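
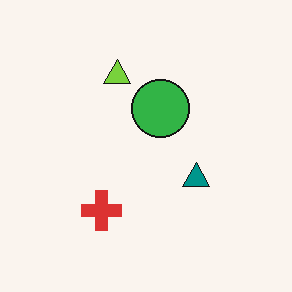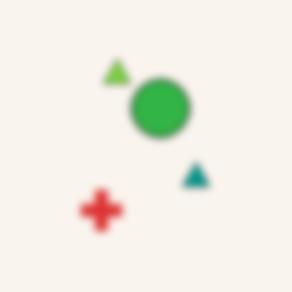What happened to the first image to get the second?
The image was moderately blurred.

Shape edges and outlines are uniformly softened across the whole image.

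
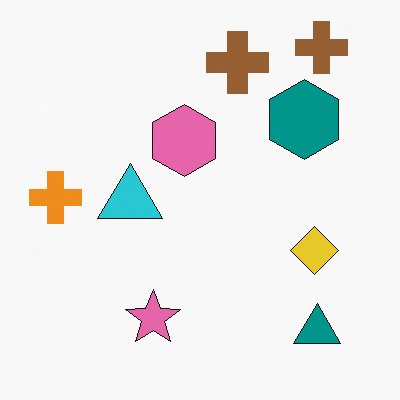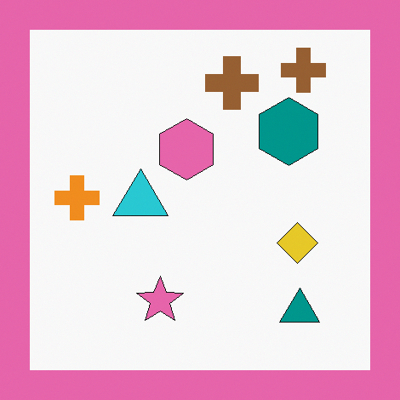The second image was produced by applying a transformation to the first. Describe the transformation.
The transformation is: framed with a pink border.

A solid pink frame runs around the edge of the second image, with the content slightly shrunk inside it.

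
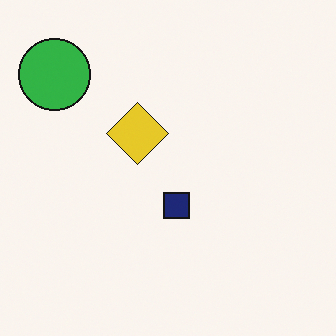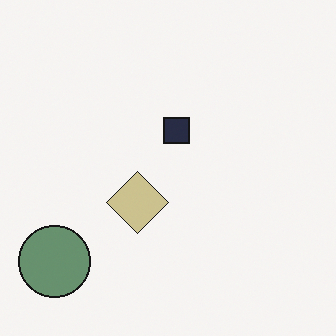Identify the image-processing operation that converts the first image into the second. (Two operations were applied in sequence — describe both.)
Flipped vertically (top ↔ bottom), then made much more muted (saturation change).

The green circle is in the top-left of the first image and the bottom-left of the second — shapes on opposite sides of the horizontal midline have swapped in a mirror flip. All colors are more muted and greyish — a global saturation change.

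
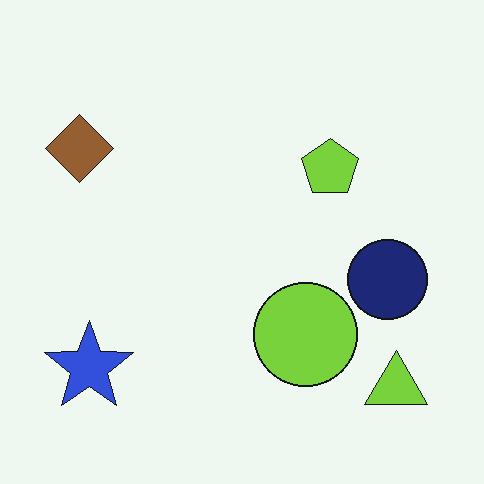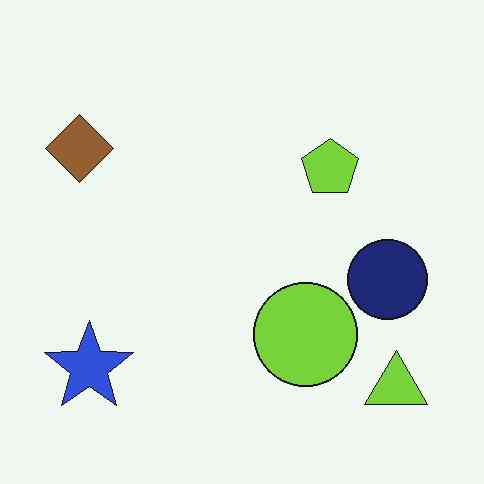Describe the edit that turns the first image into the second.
Given moderate JPEG compression.

Blocky 8×8 compression artifacts appear around shape edges and the flat background shows ringing — characteristic JPEG degradation.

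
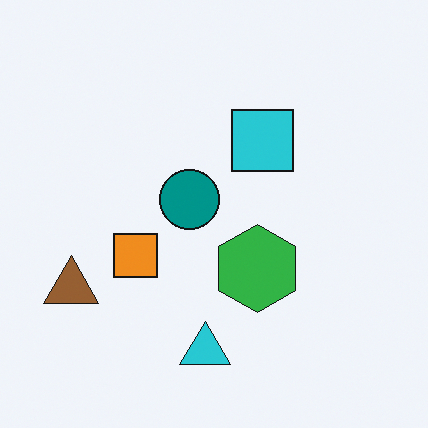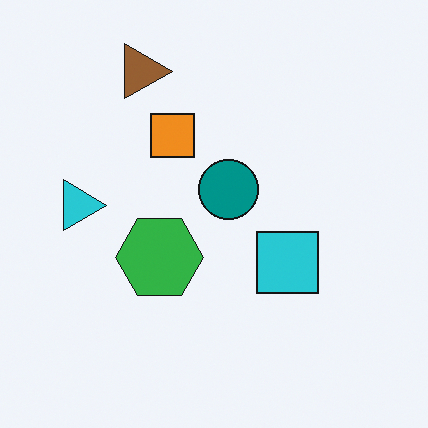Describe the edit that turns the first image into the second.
The image was rotated 90° clockwise.

The brown triangle sits in the bottom-left of the first image and the top-left of the second — consistent with a whole-image 90° clockwise rotation.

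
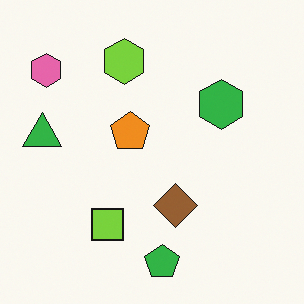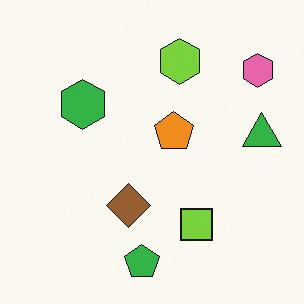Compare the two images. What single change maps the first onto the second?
The second image is the first flipped horizontally (left ↔ right).

The green triangle is in the left of the first image and the right of the second — shapes on opposite sides of the vertical midline have swapped in a mirror flip.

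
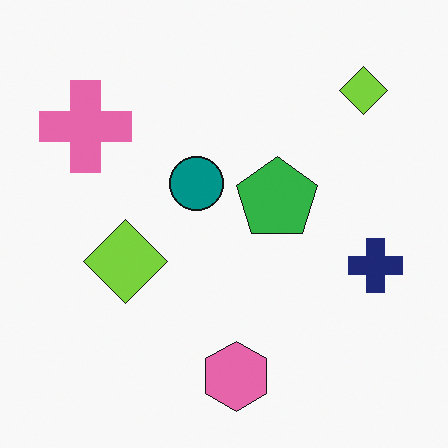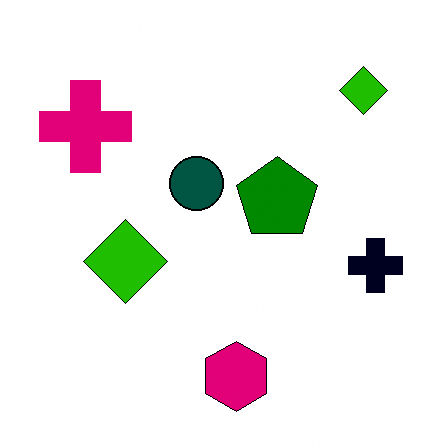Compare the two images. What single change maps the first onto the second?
The transformation is: given much higher contrast.

Tones are pushed away from mid-grey across the whole image — a global contrast change.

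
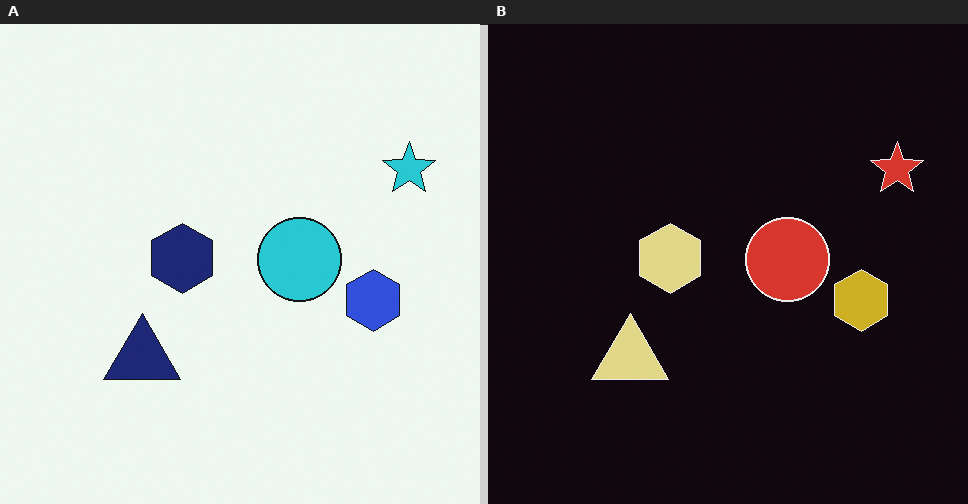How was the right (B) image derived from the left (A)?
This is the original image color-inverted (negative).

The light background has become dark and every shape's color is its complement — a photographic negative.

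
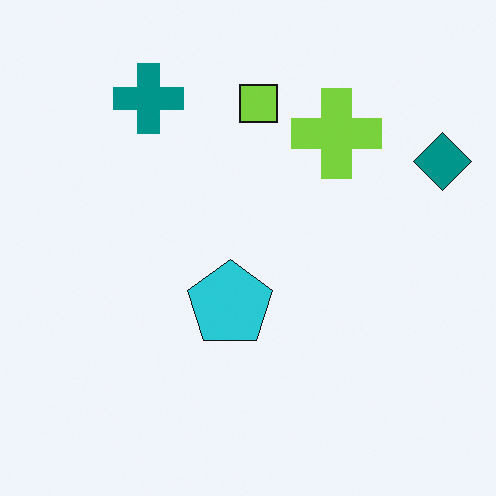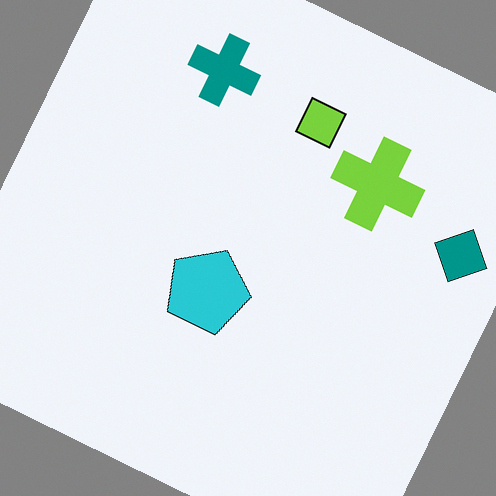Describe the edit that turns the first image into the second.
The second image is the first rotated clockwise by a moderate amount.

Every shape is tilted by the same angle and the image corners show triangular fill wedges — a whole-image rotation by a non-right angle.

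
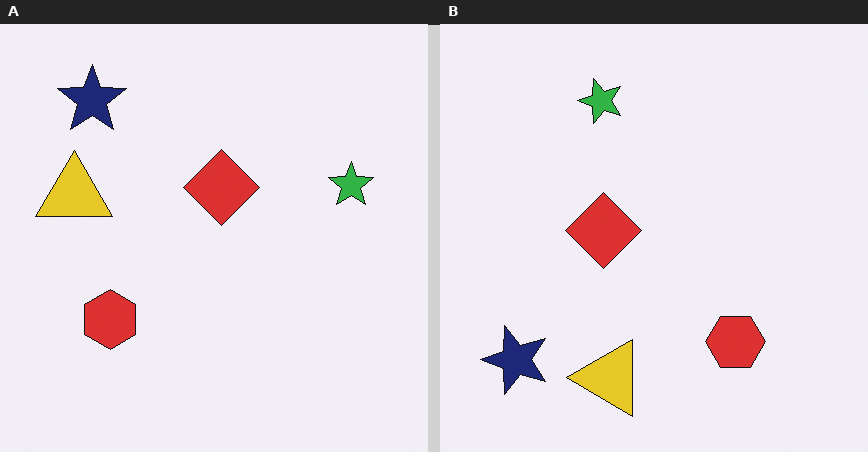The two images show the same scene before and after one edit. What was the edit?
Rotated 90° counter-clockwise.

The navy star sits in the top-left of the left (A) image and the bottom-left of the right (B) — consistent with a whole-image 90° counter-clockwise rotation.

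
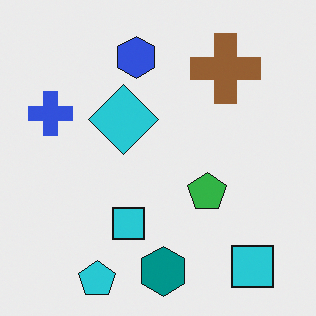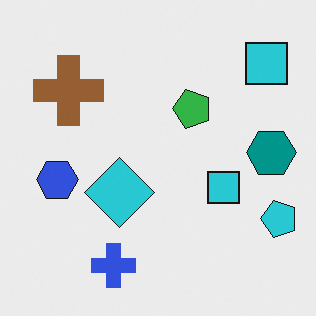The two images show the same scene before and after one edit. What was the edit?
It was rotated 90° counter-clockwise.

The cyan pentagon sits in the bottom-left of the first image and the bottom-right of the second — consistent with a whole-image 90° counter-clockwise rotation.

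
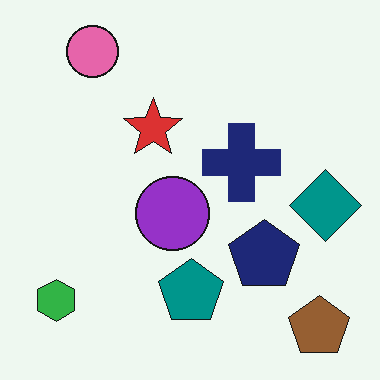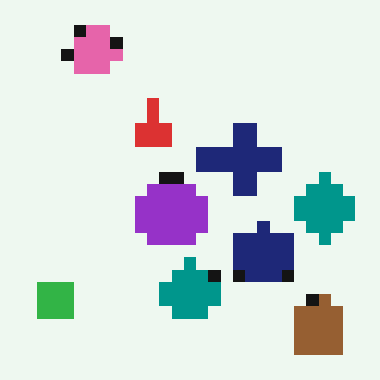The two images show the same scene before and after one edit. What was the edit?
It was coarsely pixelated.

Shapes are reduced to large square blocks; fine edges and outlines are lost — a downscale-then-upscale (mosaic) effect.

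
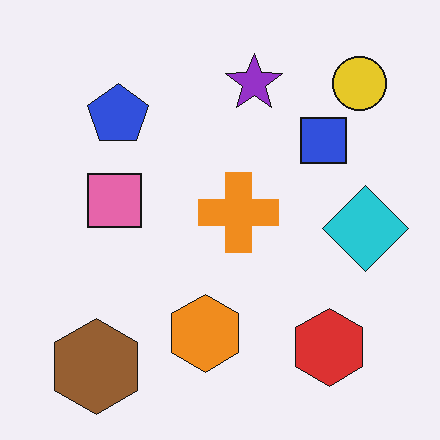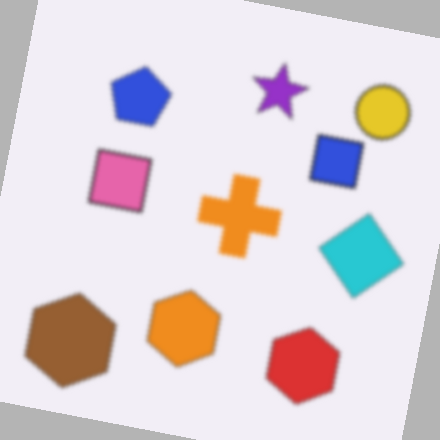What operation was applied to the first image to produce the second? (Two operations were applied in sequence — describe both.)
This is the original image lightly blurred, then rotated clockwise by a few degrees.

Shape edges and outlines are uniformly softened across the whole image. Every shape is tilted by the same angle and the image corners show triangular fill wedges — a whole-image rotation by a non-right angle.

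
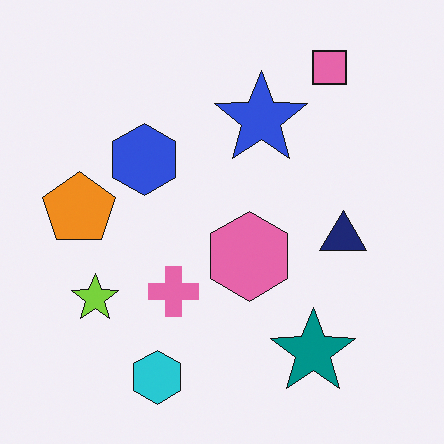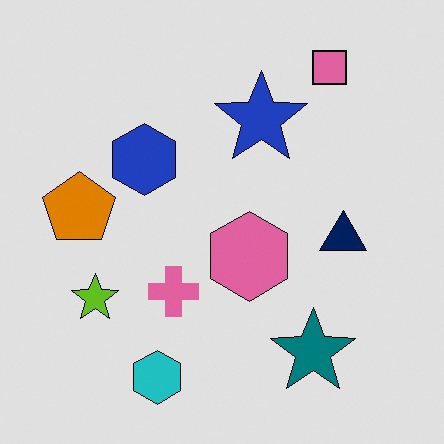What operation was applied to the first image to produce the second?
It was posterized to a reduced palette.

Each flat color has snapped to a coarser quantized level — most visibly, the near-white background has dropped to a flat grey.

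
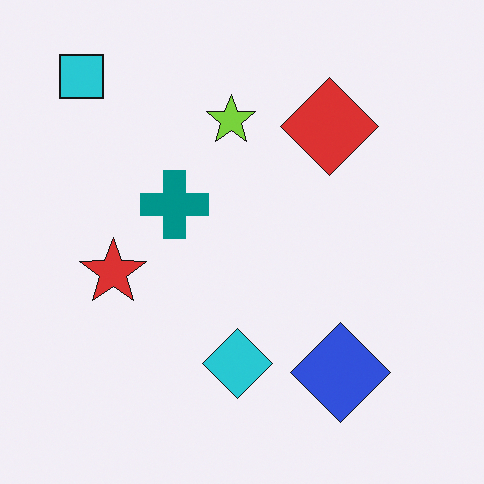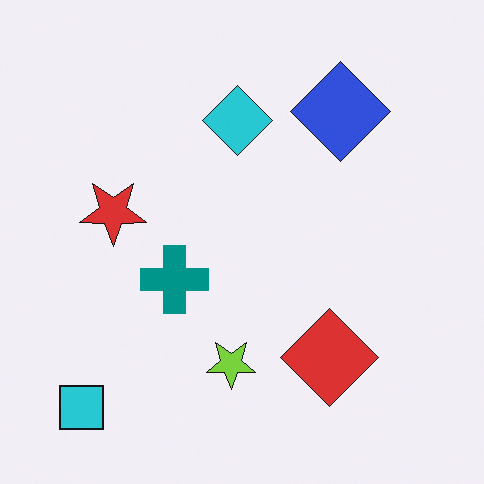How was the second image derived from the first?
It was flipped vertically (top ↔ bottom).

The cyan square is in the top-left of the first image and the bottom-left of the second — shapes on opposite sides of the horizontal midline have swapped in a mirror flip.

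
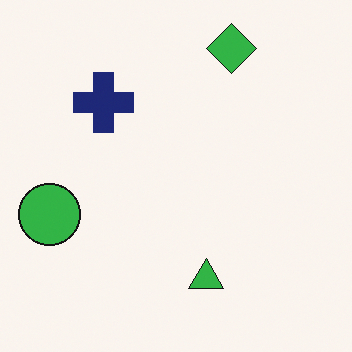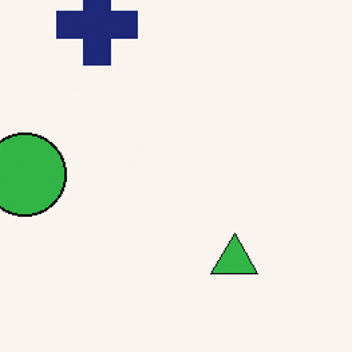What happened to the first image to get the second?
This is the original image cropped slightly and scaled back up.

The visible shapes are larger and the field of view is narrower; shapes near the original edges may be partly or wholly outside the frame — a crop-and-rescale.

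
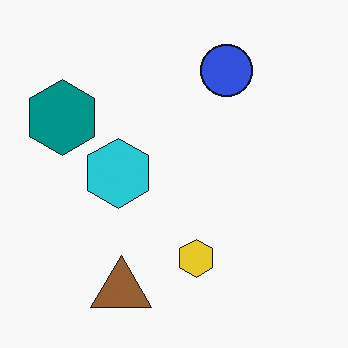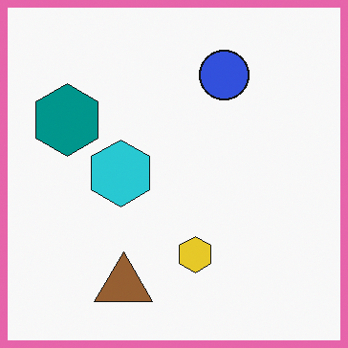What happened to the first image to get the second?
The transformation is: framed with a pink border.

A solid pink frame runs around the edge of the second image, with the content slightly shrunk inside it.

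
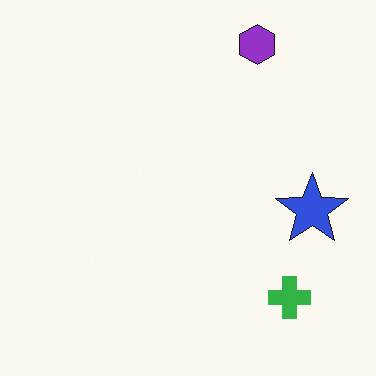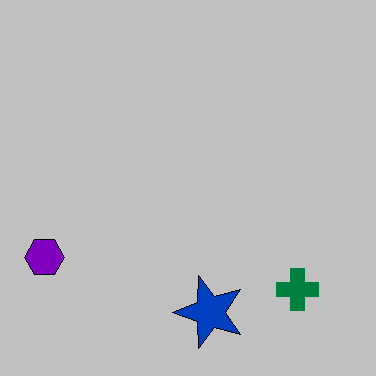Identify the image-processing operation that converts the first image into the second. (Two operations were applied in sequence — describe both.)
The transformation is: transposed (reflected across the top-left ↔ bottom-right diagonal), then heavily posterized to just a handful of flat colors.

Shapes have swapped their row and column positions — what was in the top-right is now in the bottom-left — a diagonal reflection. Each flat color has snapped to a coarser quantized level — most visibly, the near-white background has dropped to a flat grey.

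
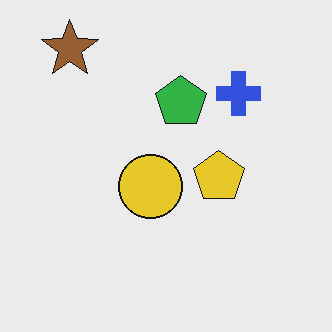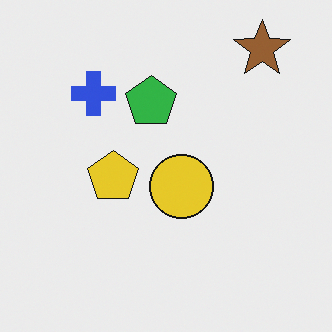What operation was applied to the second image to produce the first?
The image was flipped horizontally (left ↔ right).

The brown star is in the top-right of the second image and the top-left of the first — shapes on opposite sides of the vertical midline have swapped in a mirror flip.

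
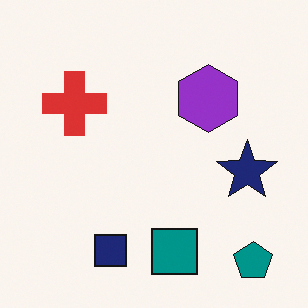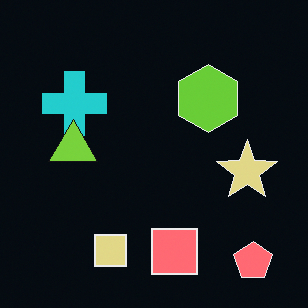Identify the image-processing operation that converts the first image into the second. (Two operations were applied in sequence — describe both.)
It was color-inverted (negative), then overlaid with an additional lime triangle.

The light background has become dark and every shape's color is its complement — a photographic negative. A lime triangle appears in the second image that is absent from the first.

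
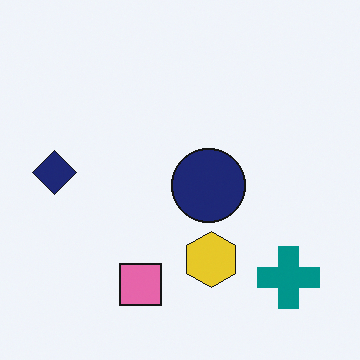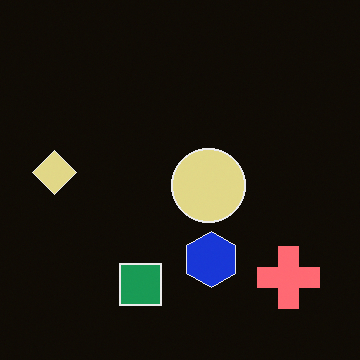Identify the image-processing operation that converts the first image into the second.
This is the original image color-inverted (negative).

The light background has become dark and every shape's color is its complement — a photographic negative.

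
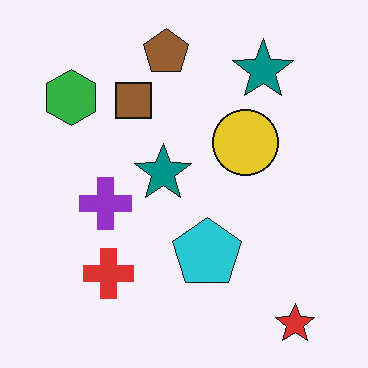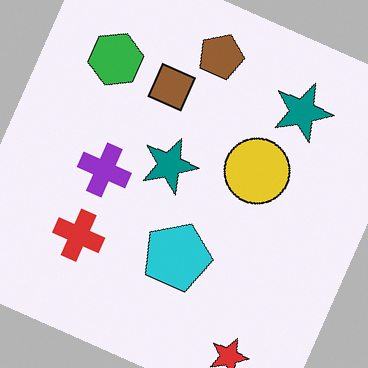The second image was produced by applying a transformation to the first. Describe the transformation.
Rotated clockwise by a moderate amount.

Every shape is tilted by the same angle and the image corners show triangular fill wedges — a whole-image rotation by a non-right angle.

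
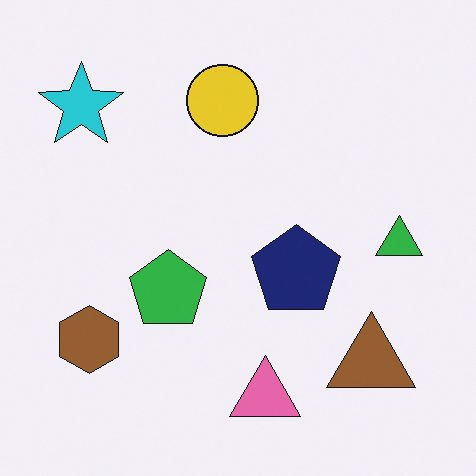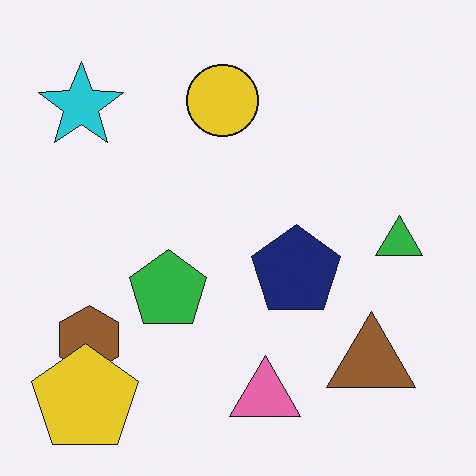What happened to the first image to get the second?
It was overlaid with an additional yellow pentagon.

A yellow pentagon appears in the second image that is absent from the first.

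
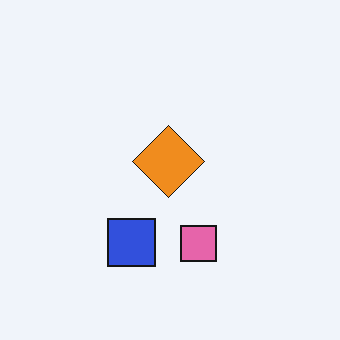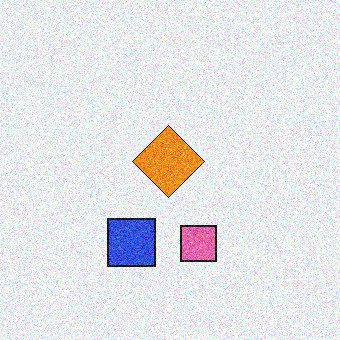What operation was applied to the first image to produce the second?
The second image is the first degraded with moderate additive noise.

Random speckle covers the whole image, including the flat background.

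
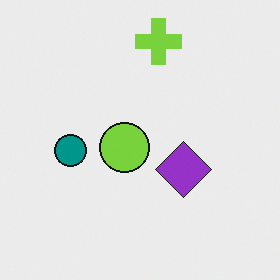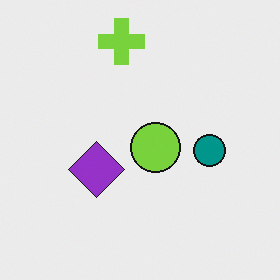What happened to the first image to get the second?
The second image is the first flipped horizontally (left ↔ right).

The teal circle is in the left of the first image and the right of the second — shapes on opposite sides of the vertical midline have swapped in a mirror flip.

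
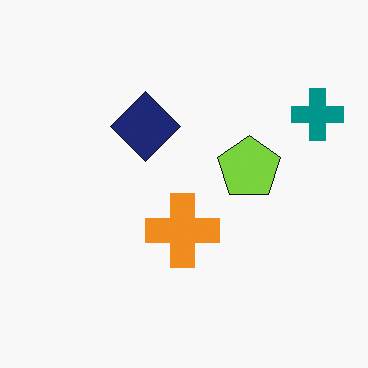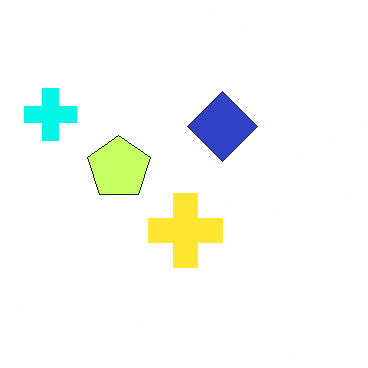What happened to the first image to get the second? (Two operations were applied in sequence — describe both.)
The image was substantially brightened, then flipped horizontally (left ↔ right).

Every pixel — background and shapes alike — is uniformly brightened. The teal cross is in the top-right of the first image and the top-left of the second — shapes on opposite sides of the vertical midline have swapped in a mirror flip.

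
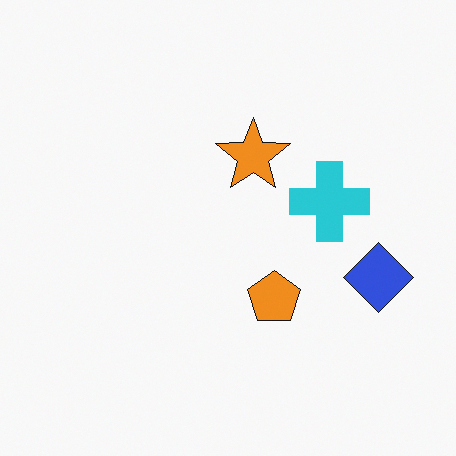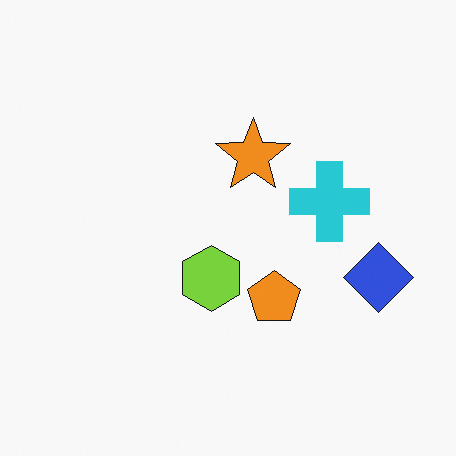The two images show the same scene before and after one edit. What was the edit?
Overlaid with an additional lime hexagon.

A lime hexagon appears in the second image that is absent from the first.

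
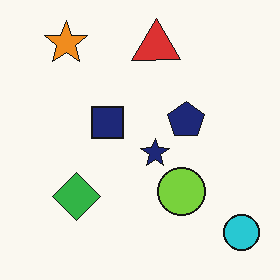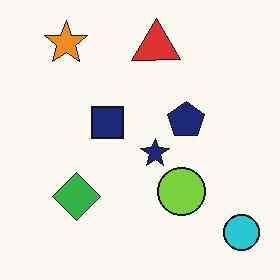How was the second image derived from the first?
The image was JPEG-compressed with visible artifacts.

Blocky 8×8 compression artifacts appear around shape edges and the flat background shows ringing — characteristic JPEG degradation.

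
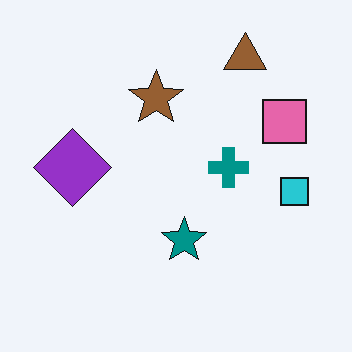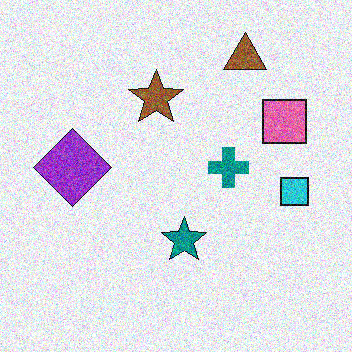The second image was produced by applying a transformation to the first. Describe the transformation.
The second image is the first degraded with a thick layer of grain.

Random speckle covers the whole image, including the flat background.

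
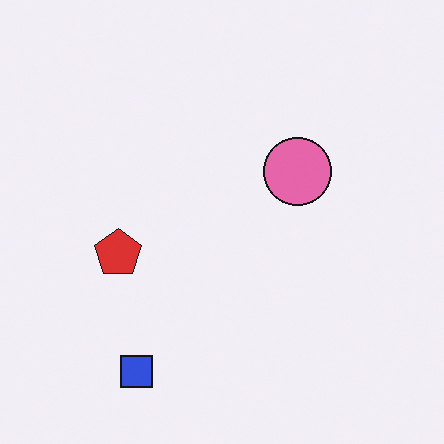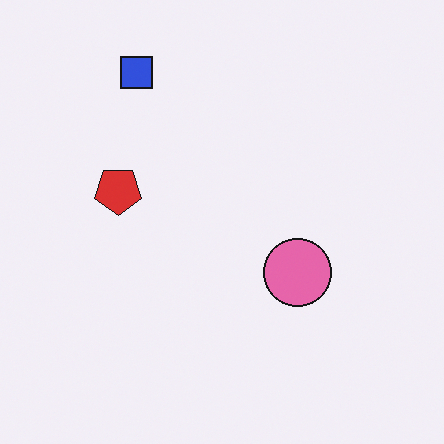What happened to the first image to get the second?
It was flipped vertically (top ↔ bottom).

The blue square is in the bottom-left of the first image and the top-left of the second — shapes on opposite sides of the horizontal midline have swapped in a mirror flip.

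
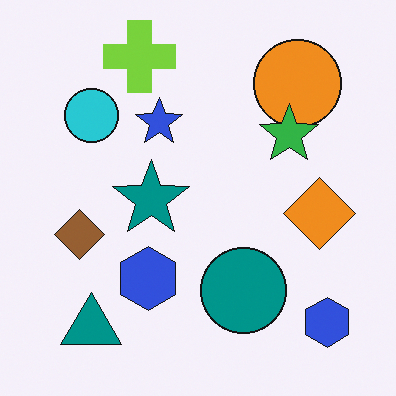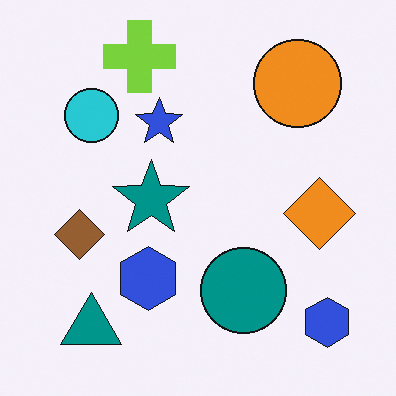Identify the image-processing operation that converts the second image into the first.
The transformation is: overlaid with an additional green star.

A green star appears in the first image that is absent from the second.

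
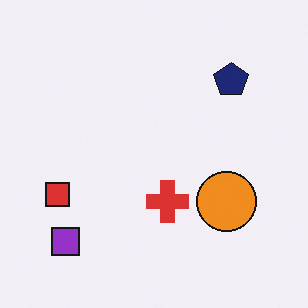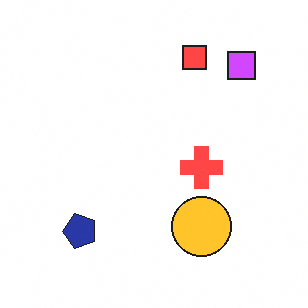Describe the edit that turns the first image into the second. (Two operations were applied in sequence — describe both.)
The transformation is: transposed (reflected across the top-left ↔ bottom-right diagonal), then brightened a lot.

Shapes have swapped their row and column positions — what was in the top-right is now in the bottom-left — a diagonal reflection. Every pixel — background and shapes alike — is uniformly brightened.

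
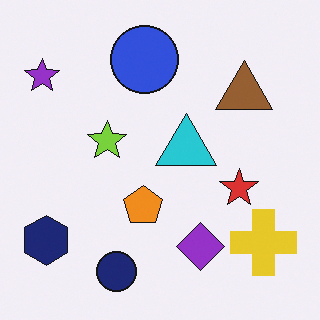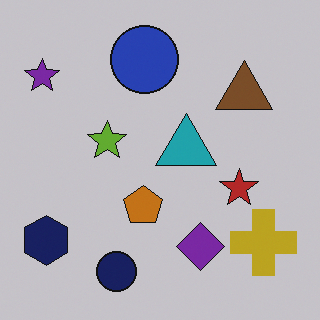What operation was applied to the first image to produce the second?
The image was slightly darkened.

Every pixel — background and shapes alike — is uniformly darkened.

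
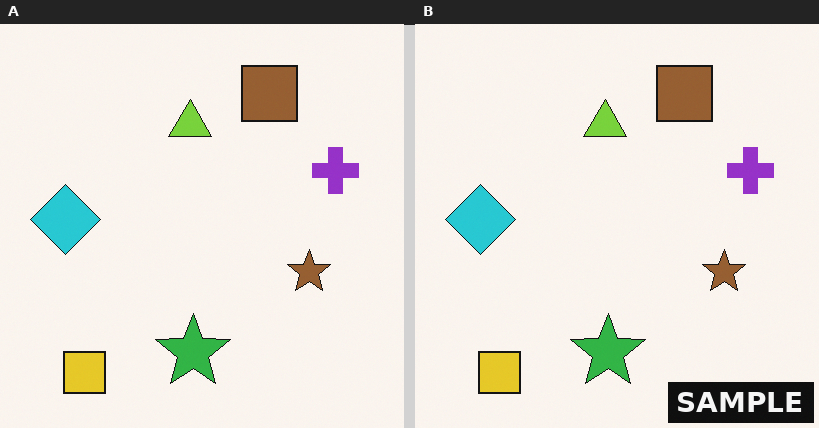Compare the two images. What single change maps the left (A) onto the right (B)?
It was watermarked with the text "SAMPLE" in the lower-right corner.

A dark label reading "SAMPLE" appears in the lower-right corner.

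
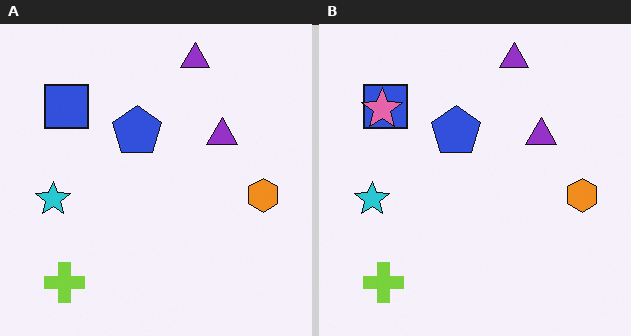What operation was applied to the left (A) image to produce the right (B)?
The image was overlaid with an additional pink star.

A pink star appears in the right (B) image that is absent from the left (A).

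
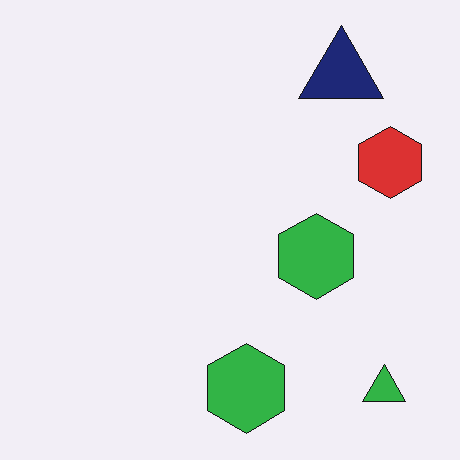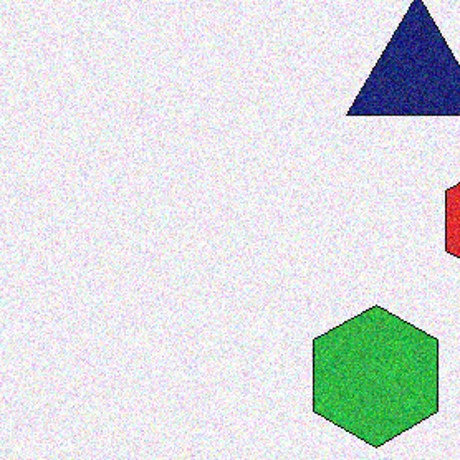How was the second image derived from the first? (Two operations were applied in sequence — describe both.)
This is the original image degraded with moderate additive noise, then cropped tightly and scaled back up.

Random speckle covers the whole image, including the flat background. The visible shapes are larger and the field of view is narrower; shapes near the original edges may be partly or wholly outside the frame — a crop-and-rescale.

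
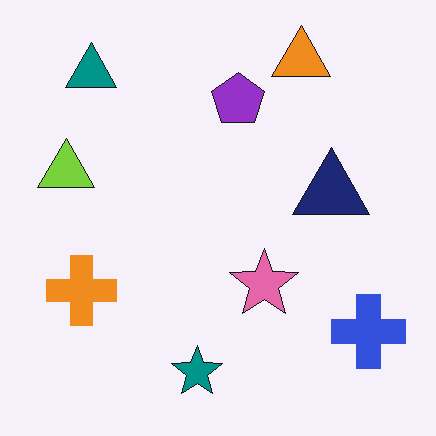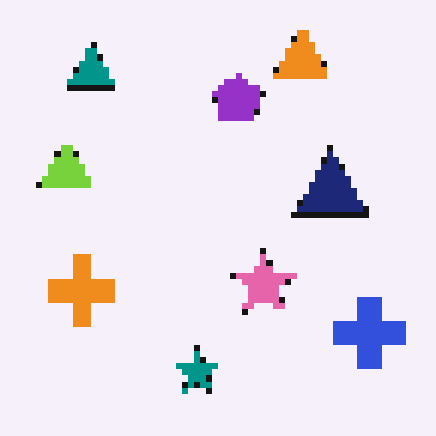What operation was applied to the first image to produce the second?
Pixelated into visible square blocks.

Shapes are reduced to large square blocks; fine edges and outlines are lost — a downscale-then-upscale (mosaic) effect.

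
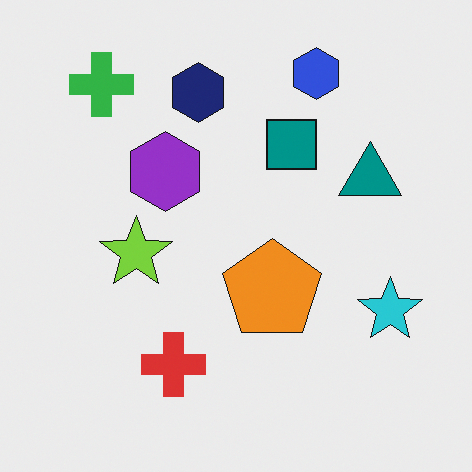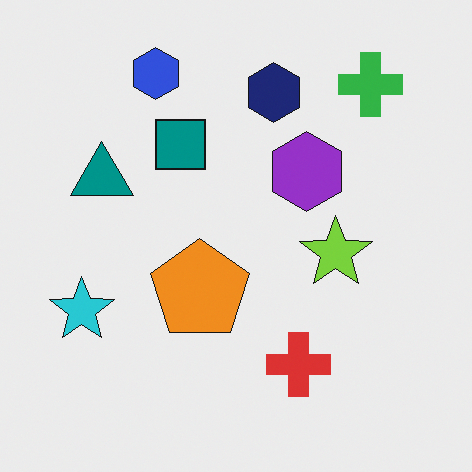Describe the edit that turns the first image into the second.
The second image is the first flipped horizontally (left ↔ right).

The cyan star is in the right of the first image and the left of the second — shapes on opposite sides of the vertical midline have swapped in a mirror flip.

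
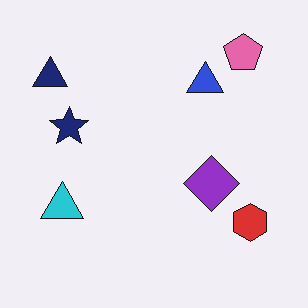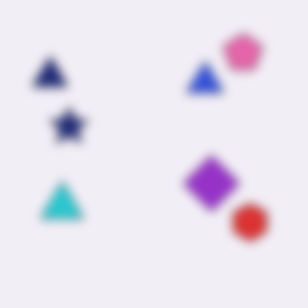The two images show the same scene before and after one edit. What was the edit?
The transformation is: strongly gaussian-blurred.

Shape edges and outlines are uniformly softened across the whole image.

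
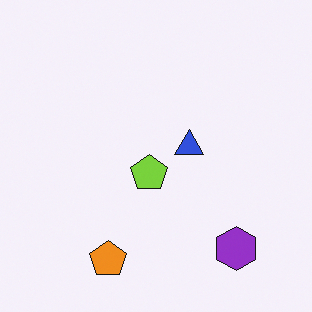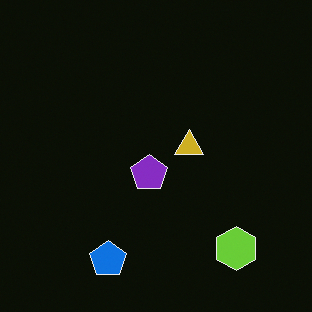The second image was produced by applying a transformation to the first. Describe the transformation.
Color-inverted (negative).

The light background has become dark and every shape's color is its complement — a photographic negative.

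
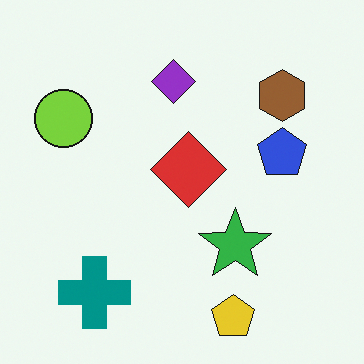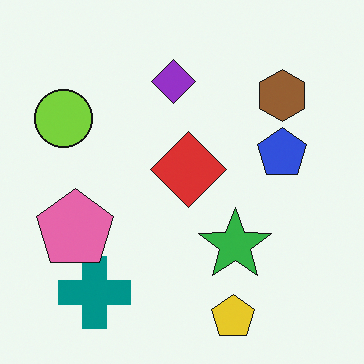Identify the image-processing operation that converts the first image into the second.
It was overlaid with an additional pink pentagon.

A pink pentagon appears in the second image that is absent from the first.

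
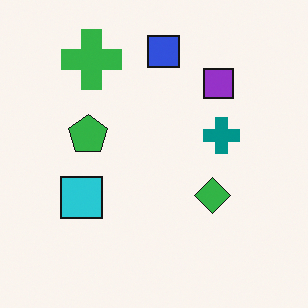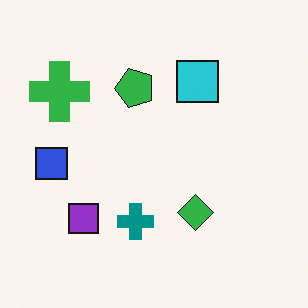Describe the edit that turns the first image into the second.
This is the original image transposed (reflected across the top-left ↔ bottom-right diagonal).

Shapes have swapped their row and column positions — what was in the top-right is now in the bottom-left — a diagonal reflection.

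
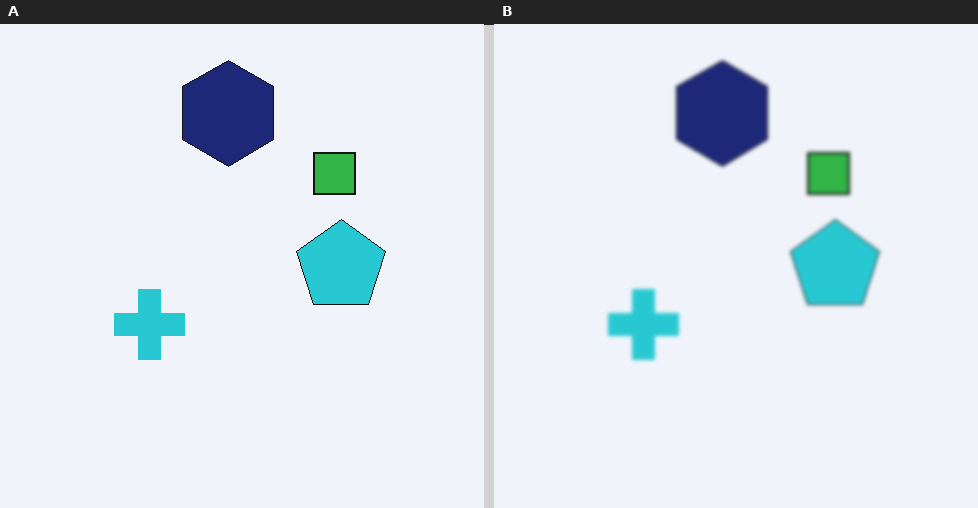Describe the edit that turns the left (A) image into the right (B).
It was given a subtle gaussian blur.

Shape edges and outlines are uniformly softened across the whole image.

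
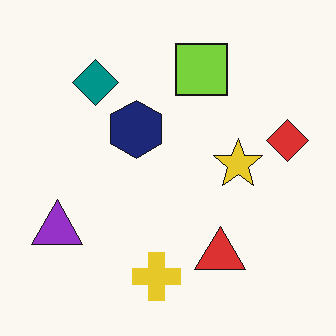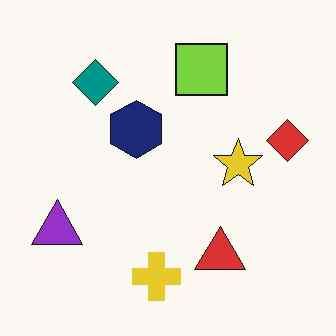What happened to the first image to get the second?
Given moderate JPEG compression.

Blocky 8×8 compression artifacts appear around shape edges and the flat background shows ringing — characteristic JPEG degradation.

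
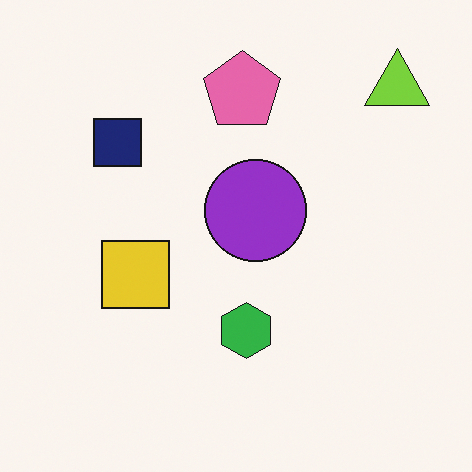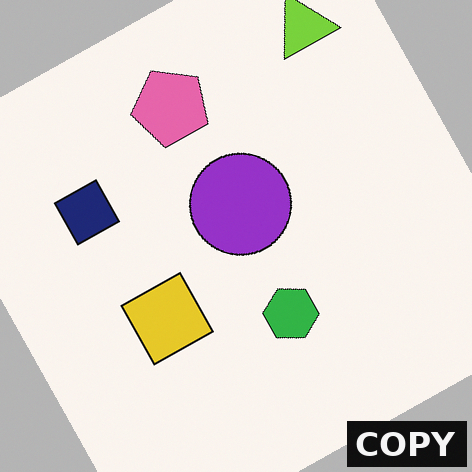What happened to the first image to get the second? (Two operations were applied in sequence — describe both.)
It was rotated counter-clockwise by a clearly visible amount, then watermarked with the text "COPY" in the lower-right corner.

Every shape is tilted by the same angle and the image corners show triangular fill wedges — a whole-image rotation by a non-right angle. A dark label reading "COPY" appears in the lower-right corner.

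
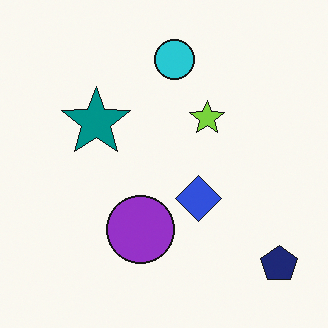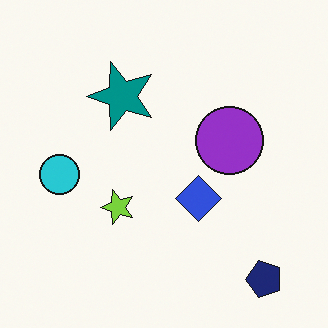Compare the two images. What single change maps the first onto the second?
The transformation is: transposed (reflected across the top-left ↔ bottom-right diagonal).

Shapes have swapped their row and column positions — what was in the top-right is now in the bottom-left — a diagonal reflection.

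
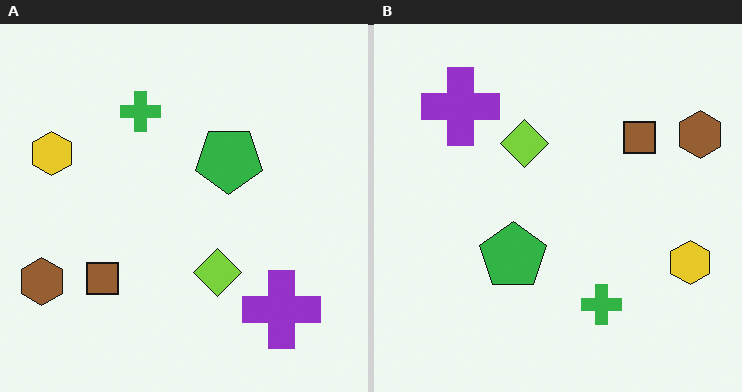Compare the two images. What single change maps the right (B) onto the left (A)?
It was rotated 180°.

The brown hexagon sits in the top-right of the right (B) image and the bottom-left of the left (A) — consistent with a whole-image 180° rotation.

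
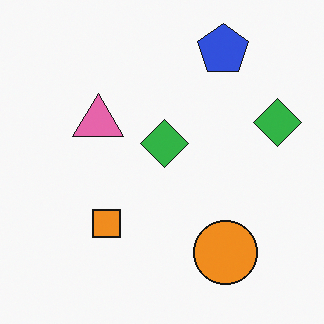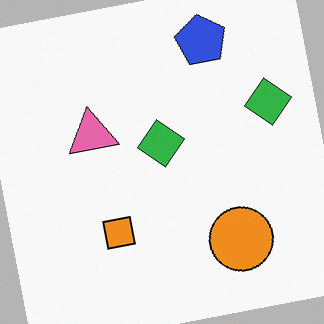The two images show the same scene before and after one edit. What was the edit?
The image was rotated counter-clockwise by a few degrees.

Every shape is tilted by the same angle and the image corners show triangular fill wedges — a whole-image rotation by a non-right angle.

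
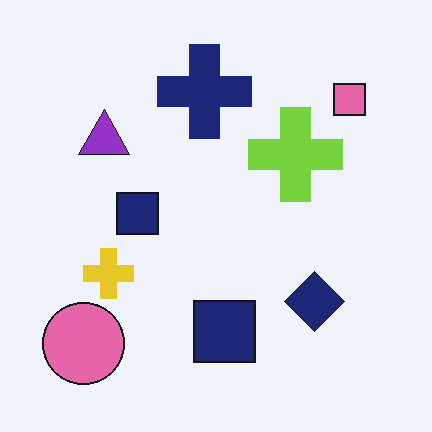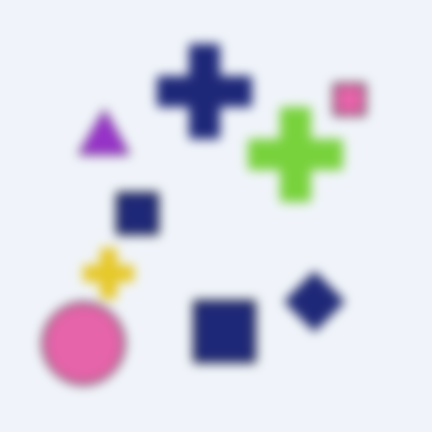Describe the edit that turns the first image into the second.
It was strongly gaussian-blurred.

Shape edges and outlines are uniformly softened across the whole image.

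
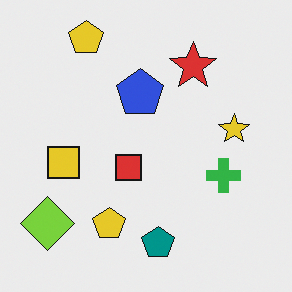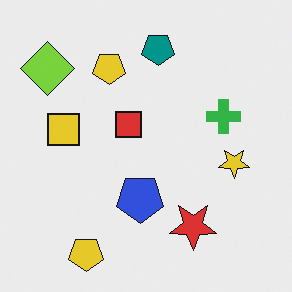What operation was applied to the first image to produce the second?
It was flipped vertically (top ↔ bottom).

The teal pentagon is in the bottom of the first image and the top of the second — shapes on opposite sides of the horizontal midline have swapped in a mirror flip.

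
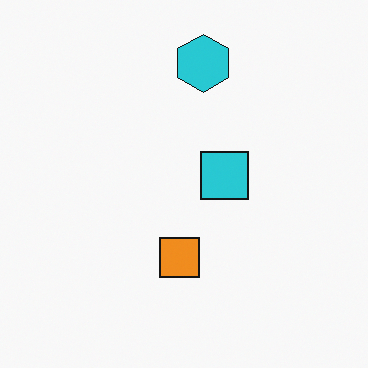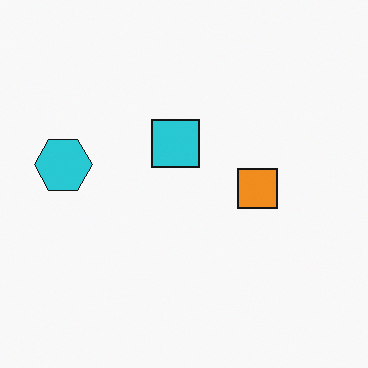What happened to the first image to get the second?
The second image is the first rotated 90° counter-clockwise.

The cyan hexagon sits in the top of the first image and the left of the second — consistent with a whole-image 90° counter-clockwise rotation.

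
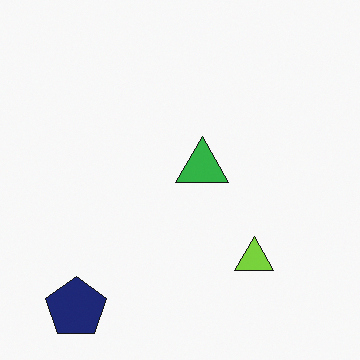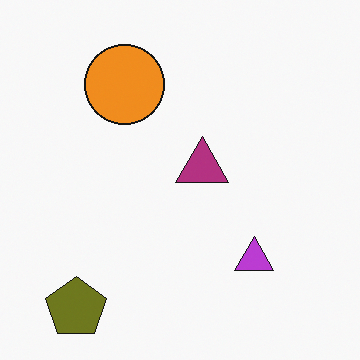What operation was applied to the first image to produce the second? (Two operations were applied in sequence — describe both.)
The second image is the first hue-shifted by a large amount, then overlaid with an additional orange circle.

Every shape's color has rotated by the same amount around the hue wheel — a uniform hue shift. An orange circle appears in the second image that is absent from the first.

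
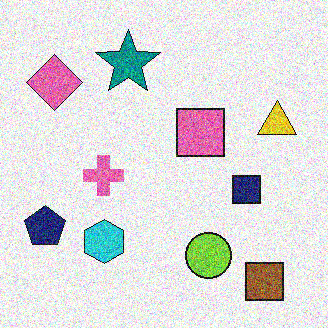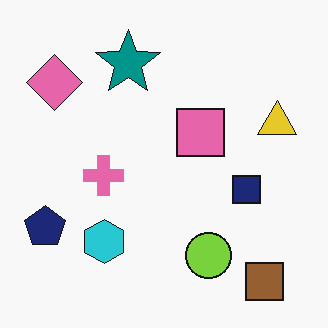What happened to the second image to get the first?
The transformation is: degraded with heavy additive noise.

Random speckle covers the whole image, including the flat background.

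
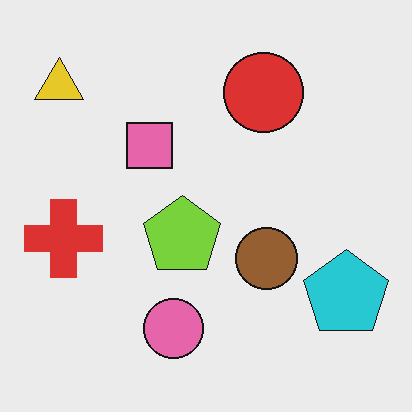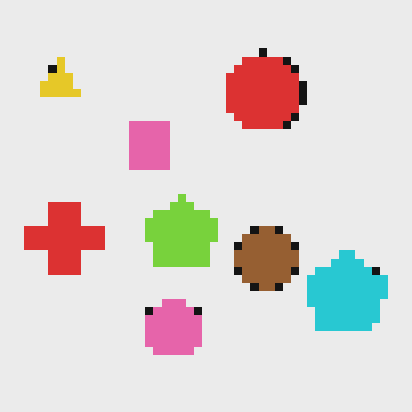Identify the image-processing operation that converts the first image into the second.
The second image is the first pixelated into visible square blocks.

Shapes are reduced to large square blocks; fine edges and outlines are lost — a downscale-then-upscale (mosaic) effect.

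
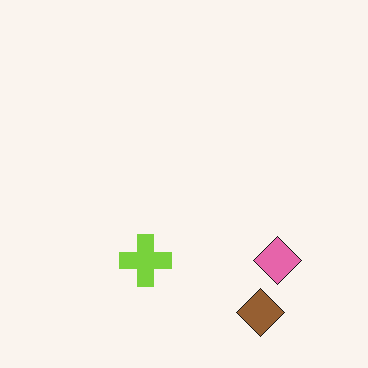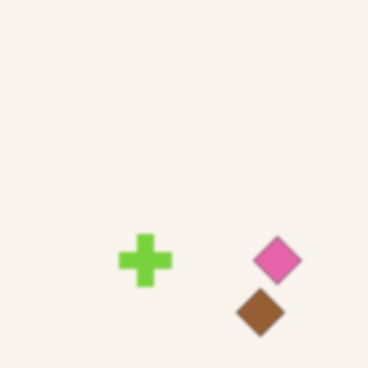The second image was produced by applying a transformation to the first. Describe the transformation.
The transformation is: given a subtle gaussian blur.

Shape edges and outlines are uniformly softened across the whole image.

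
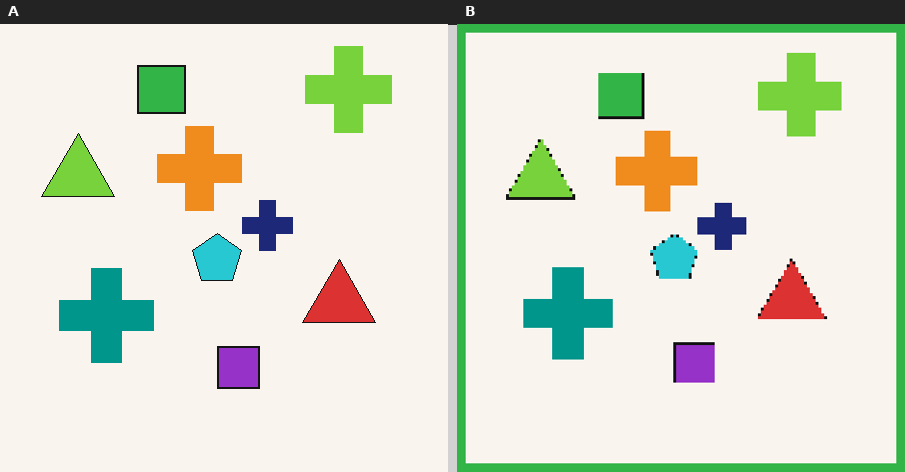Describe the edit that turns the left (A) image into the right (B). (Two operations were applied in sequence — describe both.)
Mildly pixelated, then framed with a green border.

Shapes are reduced to large square blocks; fine edges and outlines are lost — a downscale-then-upscale (mosaic) effect. A solid green frame runs around the edge of the right (B) image, with the content slightly shrunk inside it.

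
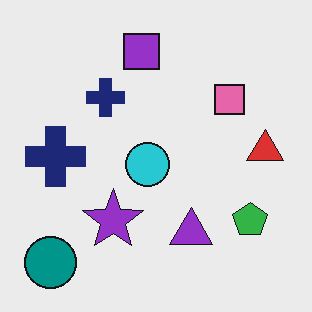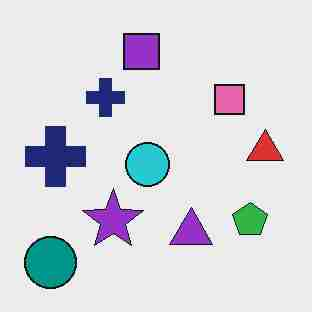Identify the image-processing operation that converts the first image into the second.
Degraded with heavy JPEG compression.

Blocky 8×8 compression artifacts appear around shape edges and the flat background shows ringing — characteristic JPEG degradation.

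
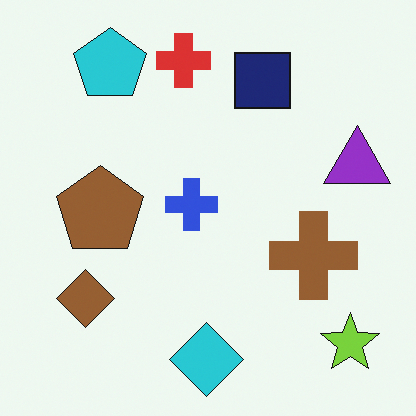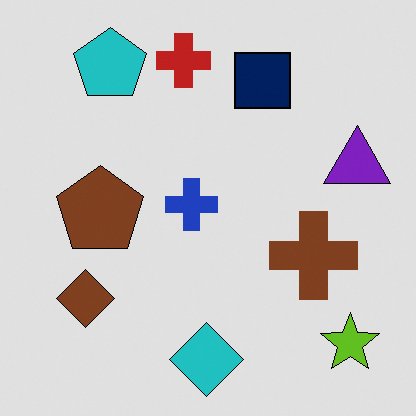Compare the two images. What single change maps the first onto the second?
It was moderately posterized.

Each flat color has snapped to a coarser quantized level — most visibly, the near-white background has dropped to a flat grey.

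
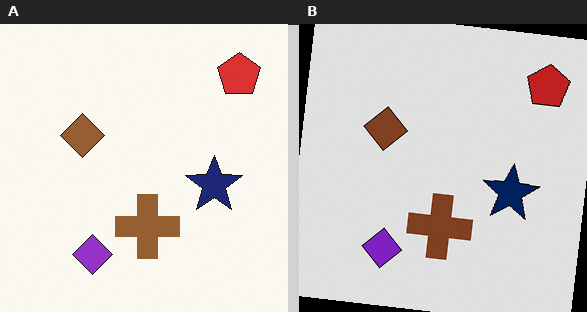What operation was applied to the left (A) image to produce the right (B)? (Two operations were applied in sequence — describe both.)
The transformation is: moderately posterized, then rotated clockwise by a slight angle.

Each flat color has snapped to a coarser quantized level — most visibly, the near-white background has dropped to a flat grey. Every shape is tilted by the same angle and the image corners show triangular fill wedges — a whole-image rotation by a non-right angle.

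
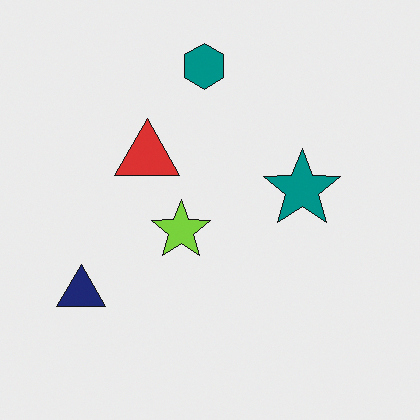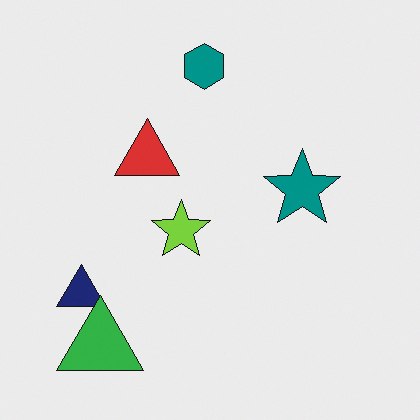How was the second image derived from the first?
The image was overlaid with an additional green triangle.

A green triangle appears in the second image that is absent from the first.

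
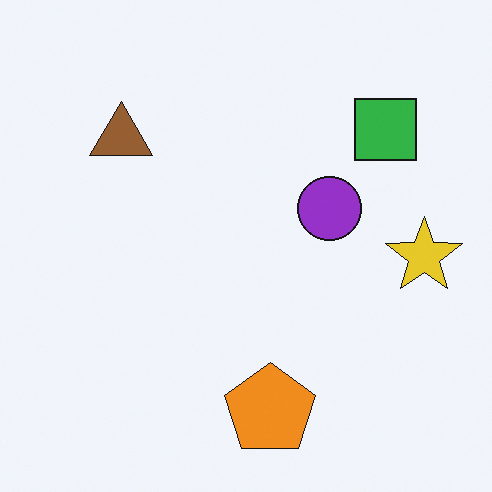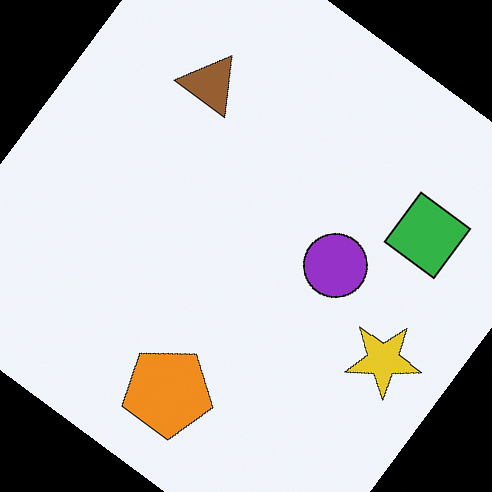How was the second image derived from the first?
This is the original image rotated clockwise by a large amount — several tens of degrees.

Every shape is tilted by the same angle and the image corners show triangular fill wedges — a whole-image rotation by a non-right angle.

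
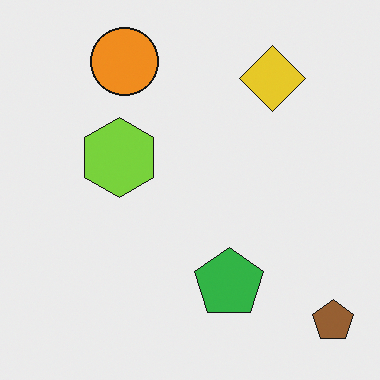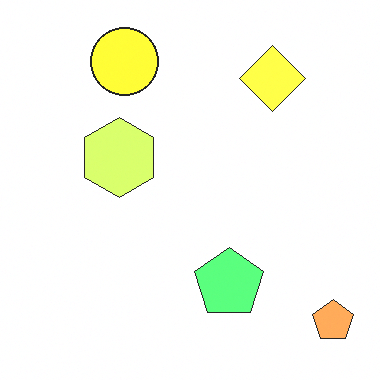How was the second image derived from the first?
The transformation is: noticeably brightened.

Every pixel — background and shapes alike — is uniformly brightened.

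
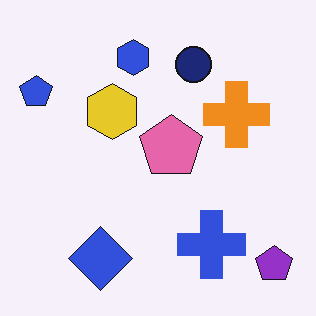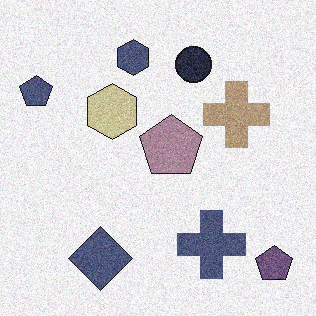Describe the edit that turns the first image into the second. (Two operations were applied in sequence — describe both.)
The image was degraded with visible gaussian noise, then made much more muted (saturation change).

Random speckle covers the whole image, including the flat background. All colors are more muted and greyish — a global saturation change.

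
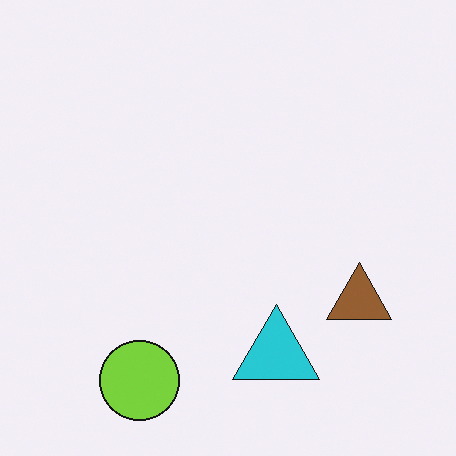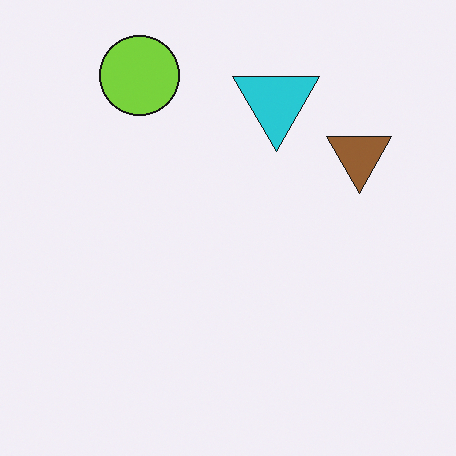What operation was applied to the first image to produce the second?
The transformation is: flipped vertically (top ↔ bottom).

The lime circle is in the bottom-left of the first image and the top-left of the second — shapes on opposite sides of the horizontal midline have swapped in a mirror flip.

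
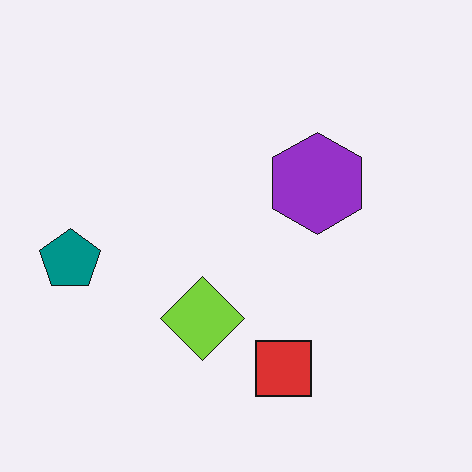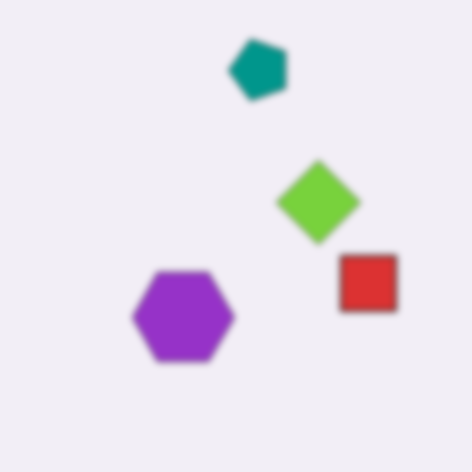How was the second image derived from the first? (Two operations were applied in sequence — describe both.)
This is the original image noticeably gaussian-blurred, then transposed (reflected across the top-left ↔ bottom-right diagonal).

Shape edges and outlines are uniformly softened across the whole image. Shapes have swapped their row and column positions — what was in the top-right is now in the bottom-left — a diagonal reflection.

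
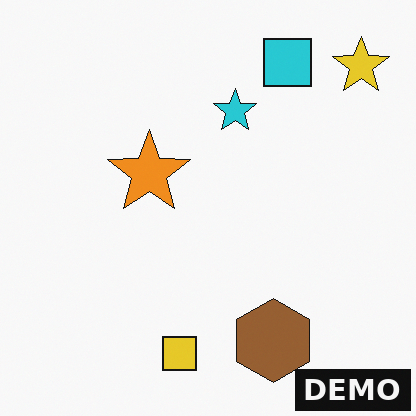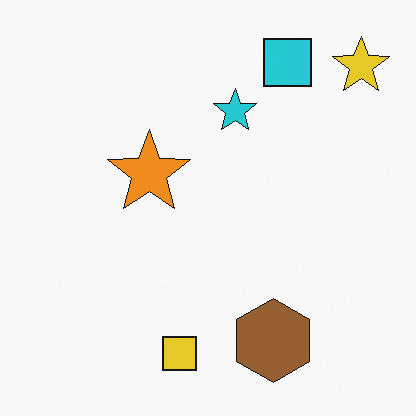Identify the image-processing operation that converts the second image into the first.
This is the original image watermarked with the text "DEMO" in the lower-right corner.

A dark label reading "DEMO" appears in the lower-right corner.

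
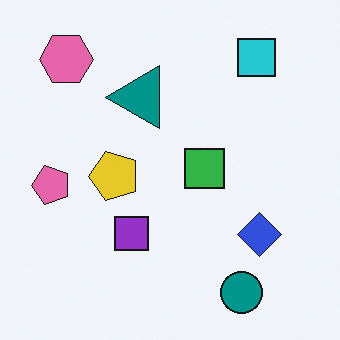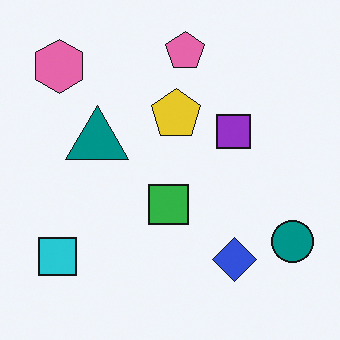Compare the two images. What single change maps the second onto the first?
The transformation is: transposed (reflected across the top-left ↔ bottom-right diagonal).

Shapes have swapped their row and column positions — what was in the top-right is now in the bottom-left — a diagonal reflection.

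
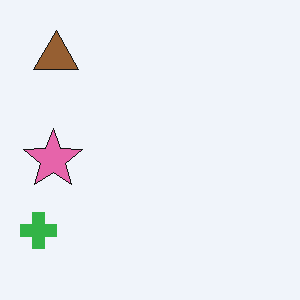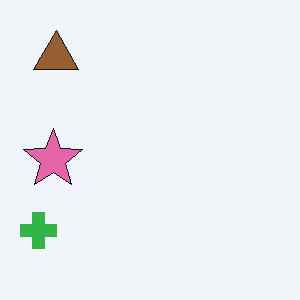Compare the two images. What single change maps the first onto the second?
The second image is the first given moderate JPEG compression.

Blocky 8×8 compression artifacts appear around shape edges and the flat background shows ringing — characteristic JPEG degradation.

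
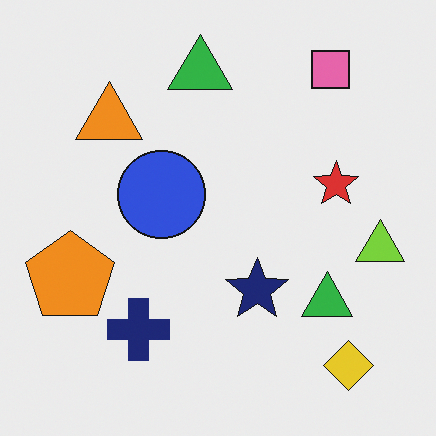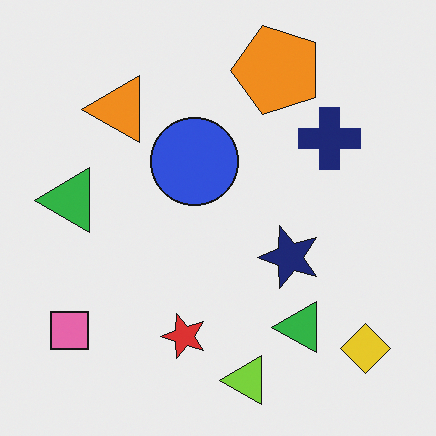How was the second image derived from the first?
The image was transposed (reflected across the top-left ↔ bottom-right diagonal).

Shapes have swapped their row and column positions — what was in the top-right is now in the bottom-left — a diagonal reflection.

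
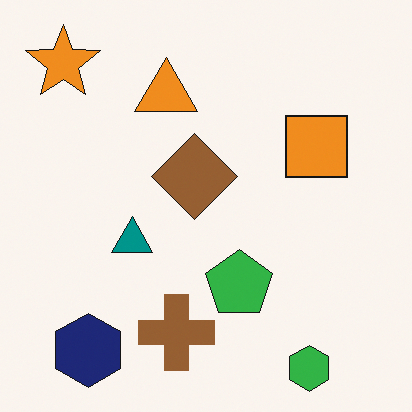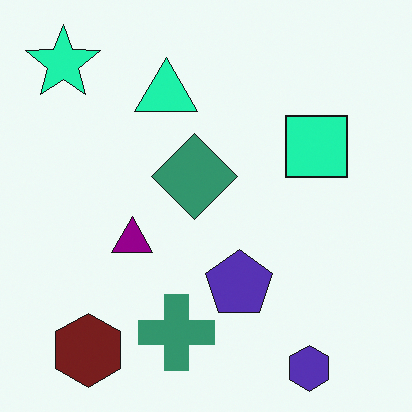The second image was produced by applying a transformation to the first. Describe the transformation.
The image was hue-shifted through roughly a third of the color wheel.

Every shape's color has rotated by the same amount around the hue wheel — a uniform hue shift.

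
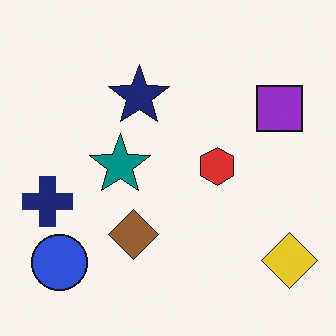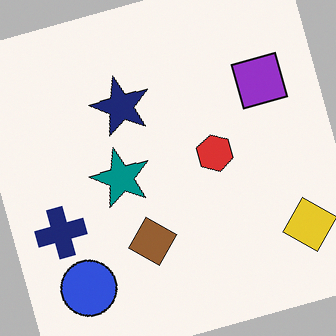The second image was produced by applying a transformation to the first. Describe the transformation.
Rotated counter-clockwise by a clearly visible amount.

Every shape is tilted by the same angle and the image corners show triangular fill wedges — a whole-image rotation by a non-right angle.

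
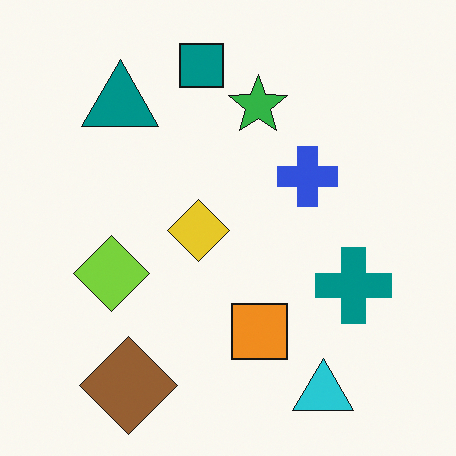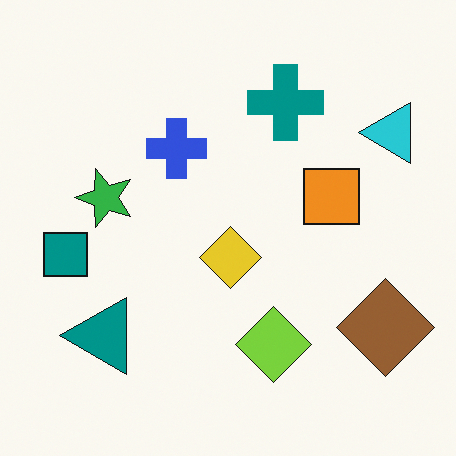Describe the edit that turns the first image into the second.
This is the original image rotated 90° counter-clockwise.

The cyan triangle sits in the bottom-right of the first image and the top-right of the second — consistent with a whole-image 90° counter-clockwise rotation.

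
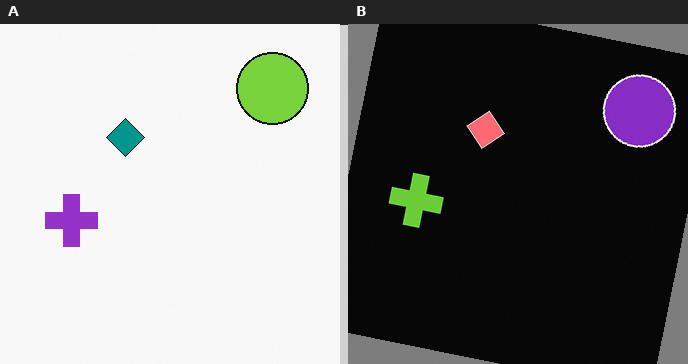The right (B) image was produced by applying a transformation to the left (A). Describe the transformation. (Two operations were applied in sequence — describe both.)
It was rotated clockwise by a small amount, then color-inverted (negative).

Every shape is tilted by the same angle and the image corners show triangular fill wedges — a whole-image rotation by a non-right angle. The light background has become dark and every shape's color is its complement — a photographic negative.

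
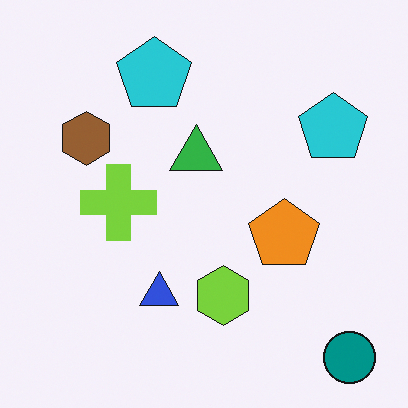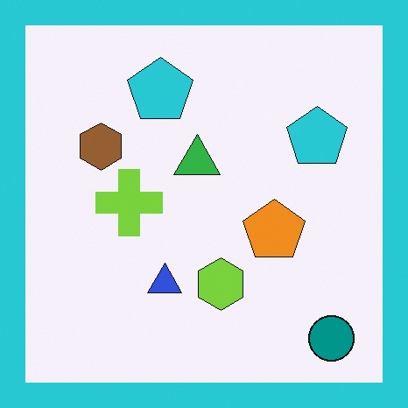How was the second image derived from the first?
The transformation is: framed with a cyan border.

A solid cyan frame runs around the edge of the second image, with the content slightly shrunk inside it.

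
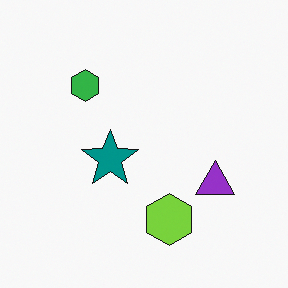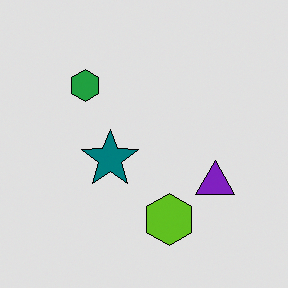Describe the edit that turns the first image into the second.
The image was posterized to a reduced palette.

Each flat color has snapped to a coarser quantized level — most visibly, the near-white background has dropped to a flat grey.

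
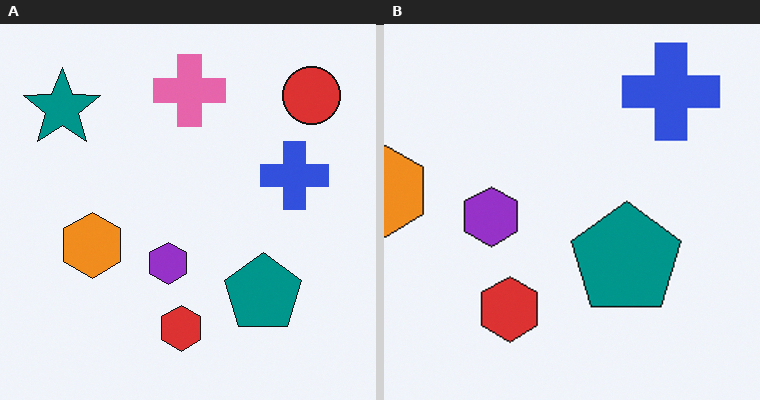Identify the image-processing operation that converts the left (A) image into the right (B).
The image was cropped slightly and scaled back up.

The visible shapes are larger and the field of view is narrower; shapes near the original edges may be partly or wholly outside the frame — a crop-and-rescale.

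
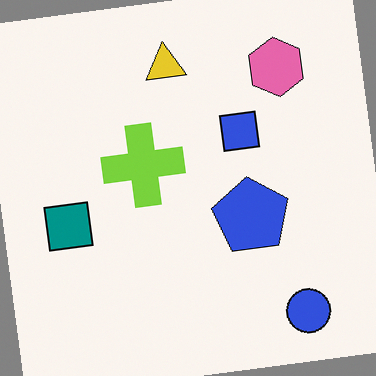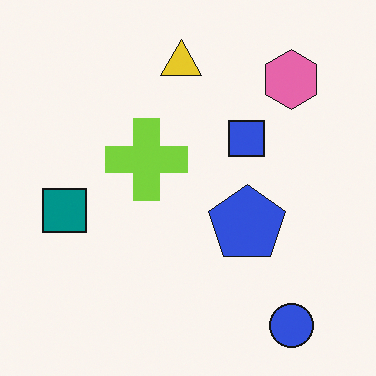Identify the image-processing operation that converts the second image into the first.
The image was rotated counter-clockwise by a small amount.

Every shape is tilted by the same angle and the image corners show triangular fill wedges — a whole-image rotation by a non-right angle.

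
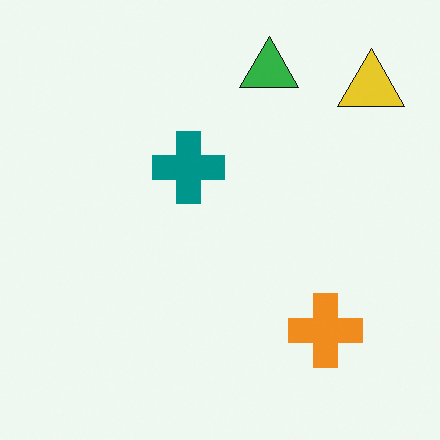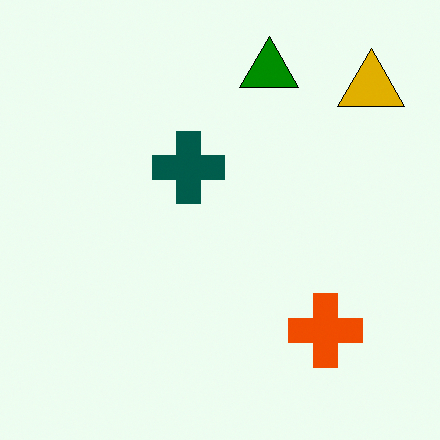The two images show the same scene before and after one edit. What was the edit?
The image was given much higher contrast.

Tones are pushed away from mid-grey across the whole image — a global contrast change.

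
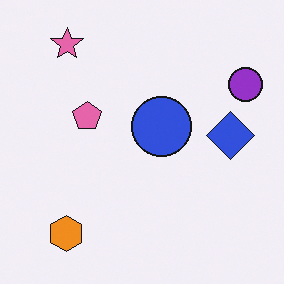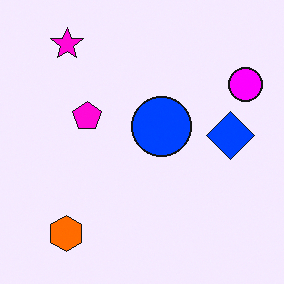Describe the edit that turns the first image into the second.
The second image is the first heavily oversaturated.

All colors are more vivid — a global saturation change.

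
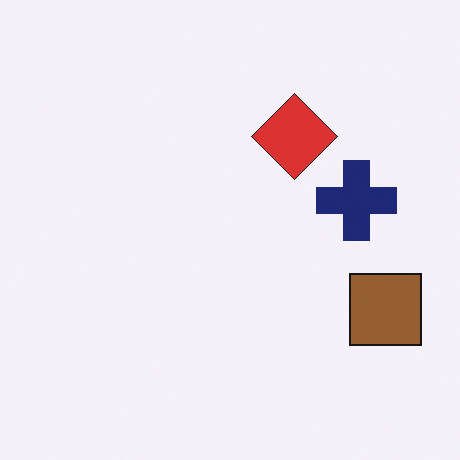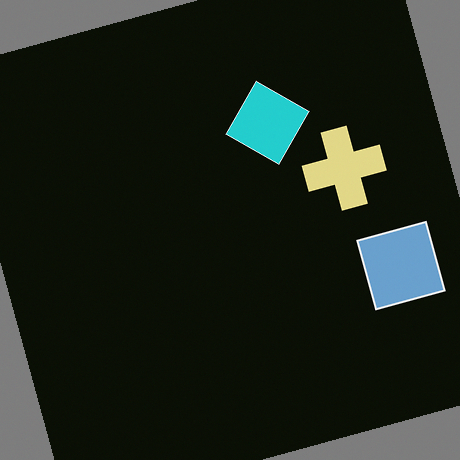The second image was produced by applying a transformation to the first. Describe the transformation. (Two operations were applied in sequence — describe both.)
This is the original image rotated counter-clockwise by a moderate amount, then color-inverted (negative).

Every shape is tilted by the same angle and the image corners show triangular fill wedges — a whole-image rotation by a non-right angle. The light background has become dark and every shape's color is its complement — a photographic negative.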